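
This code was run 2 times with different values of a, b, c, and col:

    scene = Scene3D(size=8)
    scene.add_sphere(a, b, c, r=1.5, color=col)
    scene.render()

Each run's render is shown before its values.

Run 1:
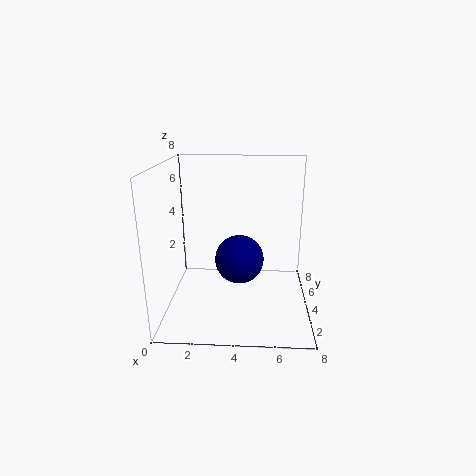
a = 4
b = 5.5
c = 2
col = 'navy'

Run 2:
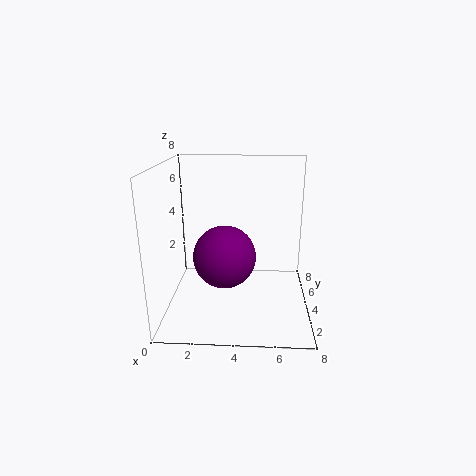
a = 3.5
b = 1.5
c = 4
col = 'purple'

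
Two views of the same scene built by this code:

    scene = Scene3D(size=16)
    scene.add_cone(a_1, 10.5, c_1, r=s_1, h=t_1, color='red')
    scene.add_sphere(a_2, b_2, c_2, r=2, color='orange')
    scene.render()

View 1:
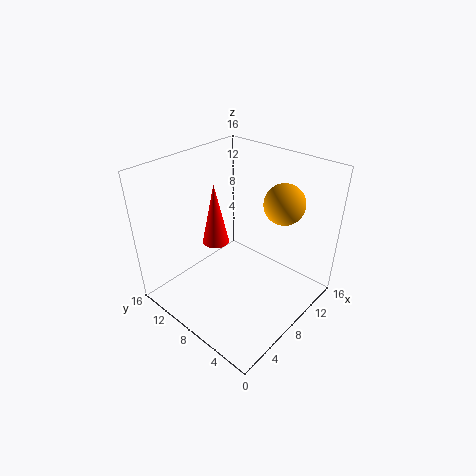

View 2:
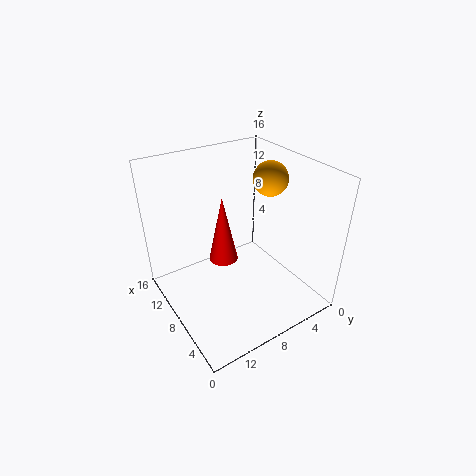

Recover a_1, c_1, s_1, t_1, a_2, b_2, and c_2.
a_1 = 7, c_1 = 7, s_1 = 1.5, t_1 = 7, a_2 = 9, b_2 = 3, c_2 = 13.5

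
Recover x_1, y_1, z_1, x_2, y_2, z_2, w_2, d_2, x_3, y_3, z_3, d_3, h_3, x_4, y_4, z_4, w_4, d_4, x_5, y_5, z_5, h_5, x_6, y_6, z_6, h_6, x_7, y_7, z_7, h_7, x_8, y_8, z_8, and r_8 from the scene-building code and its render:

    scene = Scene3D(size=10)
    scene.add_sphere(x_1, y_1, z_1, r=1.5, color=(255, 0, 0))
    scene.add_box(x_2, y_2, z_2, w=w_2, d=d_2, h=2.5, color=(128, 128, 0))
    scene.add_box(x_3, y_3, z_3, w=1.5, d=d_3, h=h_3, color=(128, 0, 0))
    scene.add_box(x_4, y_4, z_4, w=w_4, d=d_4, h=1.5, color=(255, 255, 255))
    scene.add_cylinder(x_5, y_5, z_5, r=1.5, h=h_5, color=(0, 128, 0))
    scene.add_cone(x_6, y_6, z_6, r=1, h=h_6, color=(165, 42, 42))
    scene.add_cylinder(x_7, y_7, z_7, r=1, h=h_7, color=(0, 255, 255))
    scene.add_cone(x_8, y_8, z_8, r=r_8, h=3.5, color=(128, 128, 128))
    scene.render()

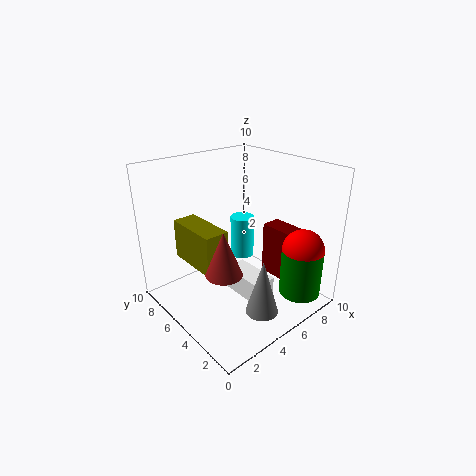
x_1 = 8.5
y_1 = 2
z_1 = 4
x_2 = 1
y_2 = 3
z_2 = 4.5
w_2 = 1.5
d_2 = 3.5
x_3 = 8
y_3 = 2
z_3 = 1
d_3 = 3.5
h_3 = 4
x_4 = 3.5
y_4 = 1.5
z_4 = 2
w_4 = 1.5
d_4 = 3
x_5 = 8.5
y_5 = 2
z_5 = 0.5
h_5 = 3.5
x_6 = 1
y_6 = 1.5
z_6 = 5.5
h_6 = 2.5
x_7 = 8.5
y_7 = 8.5
z_7 = 1
h_7 = 3.5
x_8 = 3.5
y_8 = 1
z_8 = 2
r_8 = 1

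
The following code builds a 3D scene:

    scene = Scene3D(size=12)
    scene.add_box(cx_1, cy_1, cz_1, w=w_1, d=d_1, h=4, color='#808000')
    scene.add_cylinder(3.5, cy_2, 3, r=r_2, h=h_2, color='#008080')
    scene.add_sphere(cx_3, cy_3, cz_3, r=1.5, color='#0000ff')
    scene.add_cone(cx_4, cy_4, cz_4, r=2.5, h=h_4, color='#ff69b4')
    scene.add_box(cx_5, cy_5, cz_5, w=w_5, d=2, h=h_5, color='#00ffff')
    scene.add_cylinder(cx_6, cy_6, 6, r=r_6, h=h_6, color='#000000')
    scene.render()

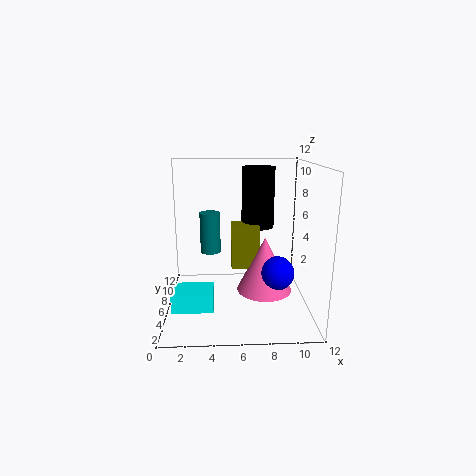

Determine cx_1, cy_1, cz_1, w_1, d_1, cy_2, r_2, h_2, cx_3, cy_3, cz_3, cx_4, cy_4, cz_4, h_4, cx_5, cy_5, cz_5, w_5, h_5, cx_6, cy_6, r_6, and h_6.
cx_1 = 5.5; cy_1 = 7.5; cz_1 = 2.5; w_1 = 2.5; d_1 = 2; cy_2 = 11; r_2 = 1; h_2 = 4; cx_3 = 9.5; cy_3 = 6.5; cz_3 = 2.5; cx_4 = 8.5; cy_4 = 7.5; cz_4 = 0.5; h_4 = 5; cx_5 = 1; cy_5 = 1; cz_5 = 2; w_5 = 3; h_5 = 1.5; cx_6 = 8; cy_6 = 9.5; r_6 = 1.5; h_6 = 5.5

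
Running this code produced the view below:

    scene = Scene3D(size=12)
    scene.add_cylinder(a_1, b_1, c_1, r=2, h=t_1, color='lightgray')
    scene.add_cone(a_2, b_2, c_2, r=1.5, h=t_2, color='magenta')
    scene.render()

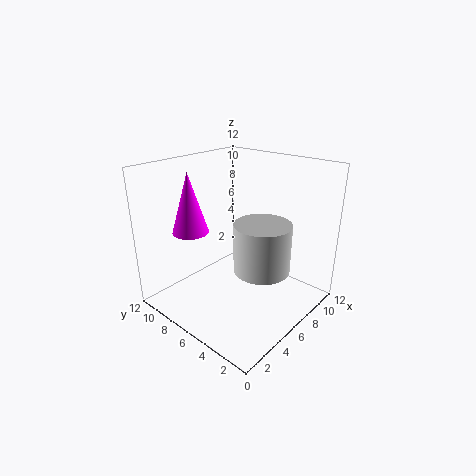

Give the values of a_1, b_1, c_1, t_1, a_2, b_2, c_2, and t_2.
a_1 = 4, b_1 = 2, c_1 = 5.5, t_1 = 3.5, a_2 = 3.5, b_2 = 9, c_2 = 6.5, t_2 = 5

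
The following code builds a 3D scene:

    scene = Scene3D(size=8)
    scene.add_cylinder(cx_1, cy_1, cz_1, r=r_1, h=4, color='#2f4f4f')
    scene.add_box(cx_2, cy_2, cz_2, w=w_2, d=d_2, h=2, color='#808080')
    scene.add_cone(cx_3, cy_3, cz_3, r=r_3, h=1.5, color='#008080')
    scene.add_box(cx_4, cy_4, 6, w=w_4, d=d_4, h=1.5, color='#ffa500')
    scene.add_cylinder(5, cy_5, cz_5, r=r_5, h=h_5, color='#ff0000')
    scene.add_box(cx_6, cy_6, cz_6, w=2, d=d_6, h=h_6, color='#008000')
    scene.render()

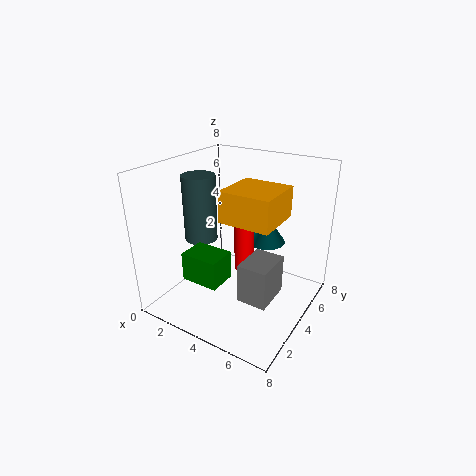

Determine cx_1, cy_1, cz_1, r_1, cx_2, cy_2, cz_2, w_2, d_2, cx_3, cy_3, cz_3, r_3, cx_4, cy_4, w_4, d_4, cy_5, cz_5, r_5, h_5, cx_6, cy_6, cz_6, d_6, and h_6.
cx_1 = 1; cy_1 = 4.5; cz_1 = 3; r_1 = 1; cx_2 = 5.5; cy_2 = 1.5; cz_2 = 2; w_2 = 1.5; d_2 = 2; cx_3 = 5.5; cy_3 = 4.5; cz_3 = 4; r_3 = 1; cx_4 = 4.5; cy_4 = 1.5; w_4 = 2.5; d_4 = 2.5; cy_5 = 3; cz_5 = 3; r_5 = 0.5; h_5 = 2.5; cx_6 = 2.5; cy_6 = 1; cz_6 = 2.5; d_6 = 1.5; h_6 = 1.5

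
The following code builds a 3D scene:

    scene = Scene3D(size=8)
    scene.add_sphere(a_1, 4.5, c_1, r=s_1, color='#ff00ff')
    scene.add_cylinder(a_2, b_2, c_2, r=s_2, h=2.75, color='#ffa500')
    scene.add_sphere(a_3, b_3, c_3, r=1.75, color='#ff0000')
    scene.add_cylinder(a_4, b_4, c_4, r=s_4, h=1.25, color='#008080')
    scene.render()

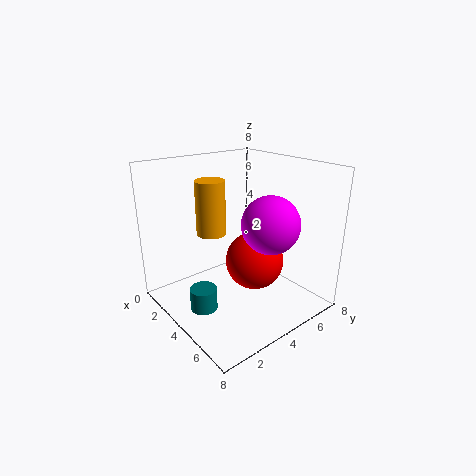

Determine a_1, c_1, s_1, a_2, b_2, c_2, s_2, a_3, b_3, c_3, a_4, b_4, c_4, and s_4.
a_1 = 6
c_1 = 5.25
s_1 = 1.5
a_2 = 4
b_2 = 2.25
c_2 = 4.75
s_2 = 0.75
a_3 = 3.75
b_3 = 5.5
c_3 = 2
a_4 = 3.75
b_4 = 1.75
c_4 = 0.25
s_4 = 0.75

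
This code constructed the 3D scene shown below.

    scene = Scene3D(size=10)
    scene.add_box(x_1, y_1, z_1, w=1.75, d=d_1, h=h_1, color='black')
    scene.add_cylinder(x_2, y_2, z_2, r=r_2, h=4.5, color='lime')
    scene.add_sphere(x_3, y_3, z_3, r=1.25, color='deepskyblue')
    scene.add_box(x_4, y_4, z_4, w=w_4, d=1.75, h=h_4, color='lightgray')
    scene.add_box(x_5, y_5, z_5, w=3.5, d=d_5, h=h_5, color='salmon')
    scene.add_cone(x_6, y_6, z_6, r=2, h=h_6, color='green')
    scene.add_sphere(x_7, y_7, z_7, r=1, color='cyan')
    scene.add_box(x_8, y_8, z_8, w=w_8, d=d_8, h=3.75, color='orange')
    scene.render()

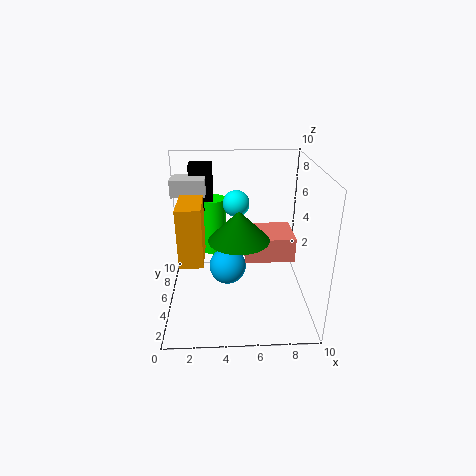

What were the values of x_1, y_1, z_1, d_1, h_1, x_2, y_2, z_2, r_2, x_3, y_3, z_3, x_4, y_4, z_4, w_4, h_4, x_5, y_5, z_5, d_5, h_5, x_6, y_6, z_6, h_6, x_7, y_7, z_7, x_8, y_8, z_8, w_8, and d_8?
x_1 = 1.5
y_1 = 8.25
z_1 = 5.75
d_1 = 1.5
h_1 = 3.5
x_2 = 3.25
y_2 = 9
z_2 = 2
r_2 = 1
x_3 = 4.25
y_3 = 4.25
z_3 = 3.25
x_4 = 0.25
y_4 = 7
z_4 = 7.25
w_4 = 2.5
h_4 = 1.25
x_5 = 5.5
y_5 = 4.5
z_5 = 3.25
d_5 = 3
h_5 = 1.75
x_6 = 5
y_6 = 3.75
z_6 = 5.5
h_6 = 2
x_7 = 5
y_7 = 7.75
z_7 = 6.5
x_8 = 1.25
y_8 = 2
z_8 = 4.5
w_8 = 1.5
d_8 = 2.75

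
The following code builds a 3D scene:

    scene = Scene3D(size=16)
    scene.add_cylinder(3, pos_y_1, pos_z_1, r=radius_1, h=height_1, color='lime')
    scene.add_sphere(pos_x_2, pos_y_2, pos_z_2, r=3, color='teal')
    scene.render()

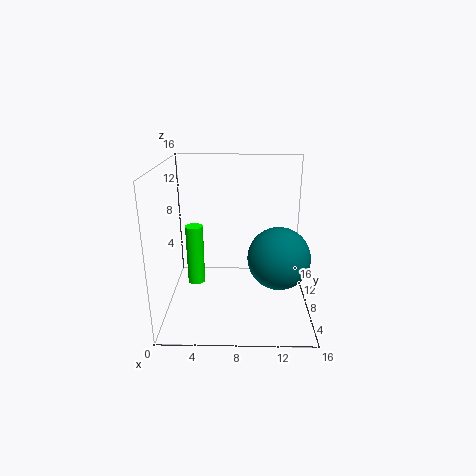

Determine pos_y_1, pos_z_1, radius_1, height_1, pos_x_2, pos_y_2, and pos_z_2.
pos_y_1 = 9, pos_z_1 = 2, radius_1 = 1, height_1 = 7, pos_x_2 = 12, pos_y_2 = 3, pos_z_2 = 8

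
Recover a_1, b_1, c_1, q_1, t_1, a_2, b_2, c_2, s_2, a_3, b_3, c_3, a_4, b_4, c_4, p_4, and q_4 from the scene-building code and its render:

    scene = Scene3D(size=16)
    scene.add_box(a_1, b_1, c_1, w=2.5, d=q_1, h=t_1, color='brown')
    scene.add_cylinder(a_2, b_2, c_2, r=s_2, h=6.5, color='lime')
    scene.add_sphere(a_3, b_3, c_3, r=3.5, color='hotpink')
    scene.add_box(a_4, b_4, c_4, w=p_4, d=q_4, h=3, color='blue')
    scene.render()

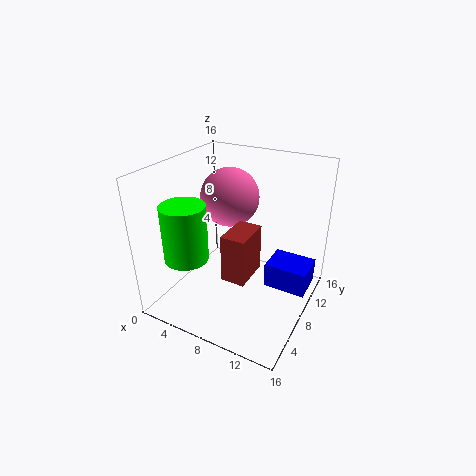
a_1 = 8.5
b_1 = 3.5
c_1 = 5.5
q_1 = 4
t_1 = 5
a_2 = 3
b_2 = 5
c_2 = 5.5
s_2 = 2.5
a_3 = 5
b_3 = 11.5
c_3 = 11
a_4 = 10.5
b_4 = 10
c_4 = 1
p_4 = 5
q_4 = 4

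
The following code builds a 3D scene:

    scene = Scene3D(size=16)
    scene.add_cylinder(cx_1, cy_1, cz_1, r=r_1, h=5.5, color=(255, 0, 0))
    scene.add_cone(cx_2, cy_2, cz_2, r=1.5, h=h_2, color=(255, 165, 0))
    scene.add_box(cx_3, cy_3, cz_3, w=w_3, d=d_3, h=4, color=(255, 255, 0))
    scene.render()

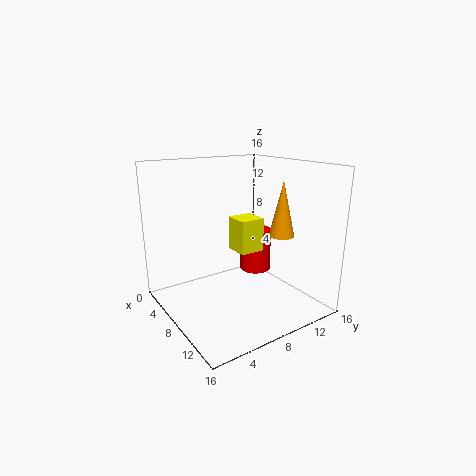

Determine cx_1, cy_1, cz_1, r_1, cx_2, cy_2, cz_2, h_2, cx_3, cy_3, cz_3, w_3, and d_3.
cx_1 = 4; cy_1 = 13.5; cz_1 = 1.5; r_1 = 2; cx_2 = 9; cy_2 = 13.5; cz_2 = 7.5; h_2 = 6.5; cx_3 = 4.5; cy_3 = 9; cz_3 = 5.5; w_3 = 3; d_3 = 3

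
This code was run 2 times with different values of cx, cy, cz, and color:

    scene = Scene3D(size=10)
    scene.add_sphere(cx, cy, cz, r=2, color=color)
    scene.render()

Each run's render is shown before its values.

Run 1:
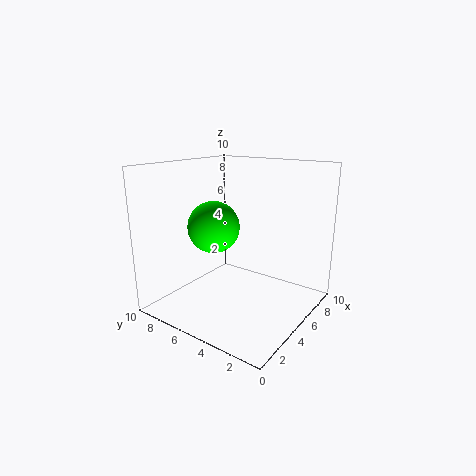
cx = 6
cy = 8
cz = 5
color = 'lime'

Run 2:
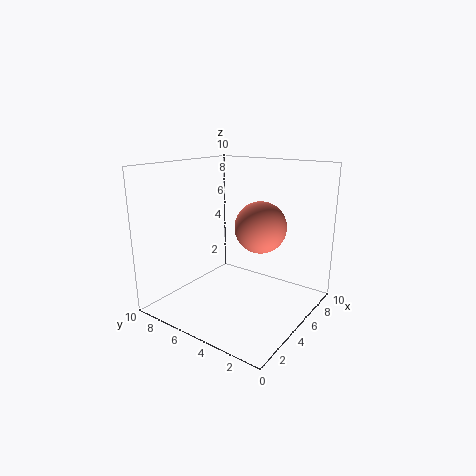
cx = 8
cy = 5
cz = 5
color = 'salmon'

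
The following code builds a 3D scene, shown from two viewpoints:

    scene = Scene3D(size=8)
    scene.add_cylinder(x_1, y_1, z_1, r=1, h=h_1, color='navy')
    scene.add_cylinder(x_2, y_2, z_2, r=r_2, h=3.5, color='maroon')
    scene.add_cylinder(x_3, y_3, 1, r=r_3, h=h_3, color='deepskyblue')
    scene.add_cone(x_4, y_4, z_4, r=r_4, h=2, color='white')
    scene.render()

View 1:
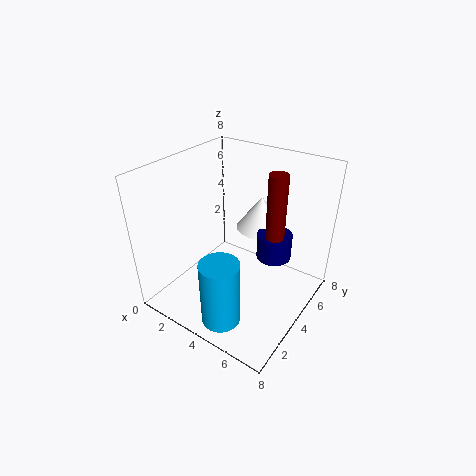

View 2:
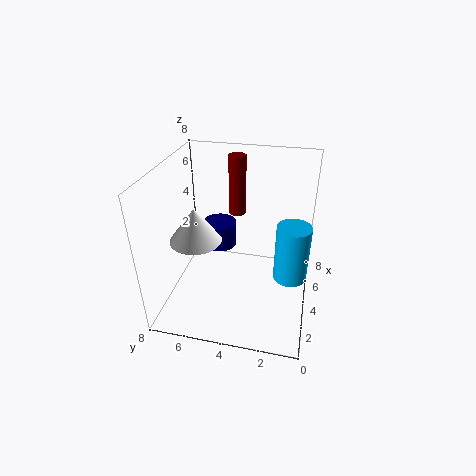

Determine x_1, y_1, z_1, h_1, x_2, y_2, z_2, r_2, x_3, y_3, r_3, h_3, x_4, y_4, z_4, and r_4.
x_1 = 5.5
y_1 = 5.5
z_1 = 2.5
h_1 = 1.5
x_2 = 6
y_2 = 4.5
z_2 = 4.5
r_2 = 0.5
x_3 = 5
y_3 = 1
r_3 = 1
h_3 = 3.5
x_4 = 4
y_4 = 6.5
z_4 = 3.5
r_4 = 1.5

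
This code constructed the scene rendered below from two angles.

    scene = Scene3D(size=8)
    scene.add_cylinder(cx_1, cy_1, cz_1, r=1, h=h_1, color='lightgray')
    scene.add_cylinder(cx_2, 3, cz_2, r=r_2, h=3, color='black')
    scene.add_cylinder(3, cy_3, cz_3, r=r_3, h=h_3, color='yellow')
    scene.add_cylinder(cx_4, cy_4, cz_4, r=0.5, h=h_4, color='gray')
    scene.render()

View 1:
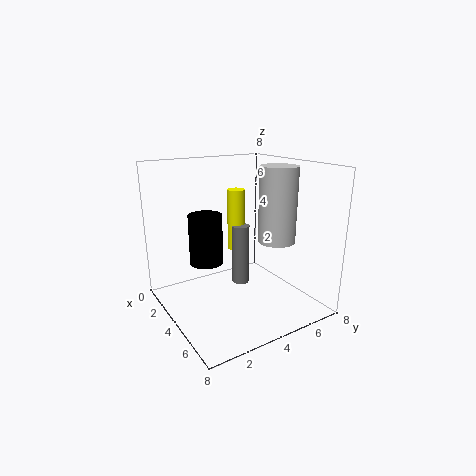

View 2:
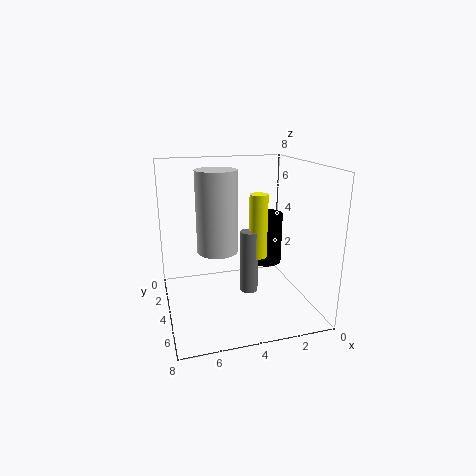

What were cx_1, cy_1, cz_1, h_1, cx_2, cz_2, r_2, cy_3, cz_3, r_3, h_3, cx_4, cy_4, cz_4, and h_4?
cx_1 = 5.5, cy_1 = 5.5, cz_1 = 4, h_1 = 4, cx_2 = 2, cz_2 = 2, r_2 = 1, cy_3 = 4.5, cz_3 = 3, r_3 = 0.5, h_3 = 3.5, cx_4 = 3.5, cy_4 = 4.5, cz_4 = 1, h_4 = 3.5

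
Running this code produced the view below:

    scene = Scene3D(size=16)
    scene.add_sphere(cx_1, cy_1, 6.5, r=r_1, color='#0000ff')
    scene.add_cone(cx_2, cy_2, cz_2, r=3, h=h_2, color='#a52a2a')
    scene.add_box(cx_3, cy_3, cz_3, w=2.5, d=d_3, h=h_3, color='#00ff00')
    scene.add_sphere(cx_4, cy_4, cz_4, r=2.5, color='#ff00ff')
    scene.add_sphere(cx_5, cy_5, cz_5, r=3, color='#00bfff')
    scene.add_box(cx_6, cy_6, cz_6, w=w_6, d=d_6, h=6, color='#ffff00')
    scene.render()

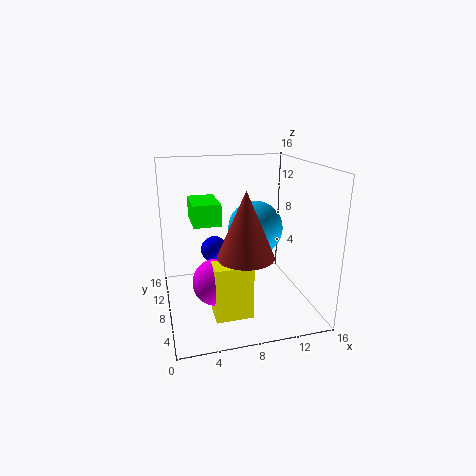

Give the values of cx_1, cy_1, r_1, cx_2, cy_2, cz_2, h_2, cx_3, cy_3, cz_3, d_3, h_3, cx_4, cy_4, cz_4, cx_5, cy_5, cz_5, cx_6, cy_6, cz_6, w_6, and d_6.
cx_1 = 5.5, cy_1 = 9, r_1 = 1.5, cx_2 = 8, cy_2 = 5, cz_2 = 7, h_2 = 7, cx_3 = 2.5, cy_3 = 2.5, cz_3 = 11.5, d_3 = 4, h_3 = 2, cx_4 = 5, cy_4 = 6, cz_4 = 4, cx_5 = 10, cy_5 = 8, cz_5 = 9, cx_6 = 4.5, cy_6 = 3.5, cz_6 = 0.5, w_6 = 4, d_6 = 2.5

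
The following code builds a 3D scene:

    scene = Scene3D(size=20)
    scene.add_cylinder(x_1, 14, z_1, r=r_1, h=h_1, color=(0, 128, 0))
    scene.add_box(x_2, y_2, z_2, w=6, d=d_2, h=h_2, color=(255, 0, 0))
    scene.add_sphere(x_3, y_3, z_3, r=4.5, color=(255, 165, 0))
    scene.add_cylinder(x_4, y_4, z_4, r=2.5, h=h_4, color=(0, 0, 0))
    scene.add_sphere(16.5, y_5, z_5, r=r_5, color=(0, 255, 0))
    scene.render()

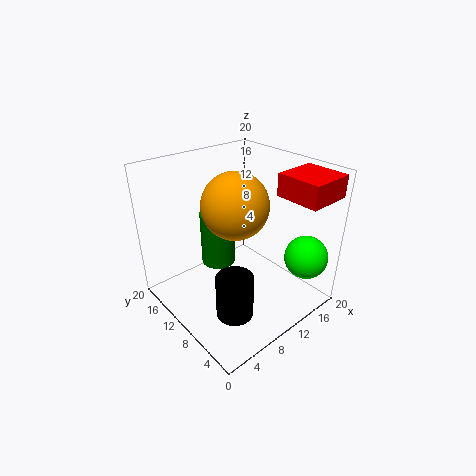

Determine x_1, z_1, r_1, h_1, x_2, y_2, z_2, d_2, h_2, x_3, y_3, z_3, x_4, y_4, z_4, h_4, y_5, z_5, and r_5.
x_1 = 9.5; z_1 = 4.5; r_1 = 2.5; h_1 = 8; x_2 = 13.5; y_2 = 0.5; z_2 = 16.5; d_2 = 6; h_2 = 3; x_3 = 9.5; y_3 = 10; z_3 = 15; x_4 = 6; y_4 = 6; z_4 = 1.5; h_4 = 6; y_5 = 3; z_5 = 7.5; r_5 = 3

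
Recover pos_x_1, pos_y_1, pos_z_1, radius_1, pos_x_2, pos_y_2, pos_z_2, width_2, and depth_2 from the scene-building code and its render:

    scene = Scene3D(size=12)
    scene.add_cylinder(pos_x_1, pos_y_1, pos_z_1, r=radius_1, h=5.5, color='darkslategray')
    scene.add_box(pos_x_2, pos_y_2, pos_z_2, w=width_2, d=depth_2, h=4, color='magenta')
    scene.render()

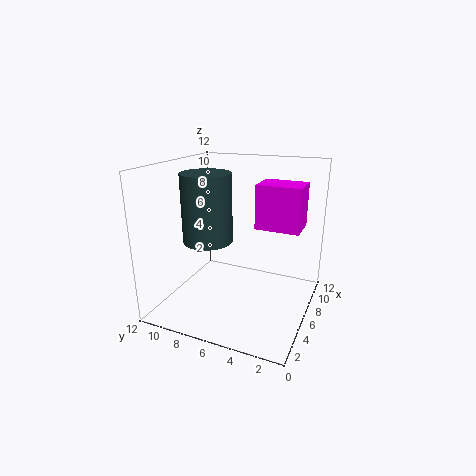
pos_x_1 = 4.5
pos_y_1 = 8
pos_z_1 = 6
radius_1 = 2
pos_x_2 = 8.5
pos_y_2 = 1.5
pos_z_2 = 6
width_2 = 3
depth_2 = 4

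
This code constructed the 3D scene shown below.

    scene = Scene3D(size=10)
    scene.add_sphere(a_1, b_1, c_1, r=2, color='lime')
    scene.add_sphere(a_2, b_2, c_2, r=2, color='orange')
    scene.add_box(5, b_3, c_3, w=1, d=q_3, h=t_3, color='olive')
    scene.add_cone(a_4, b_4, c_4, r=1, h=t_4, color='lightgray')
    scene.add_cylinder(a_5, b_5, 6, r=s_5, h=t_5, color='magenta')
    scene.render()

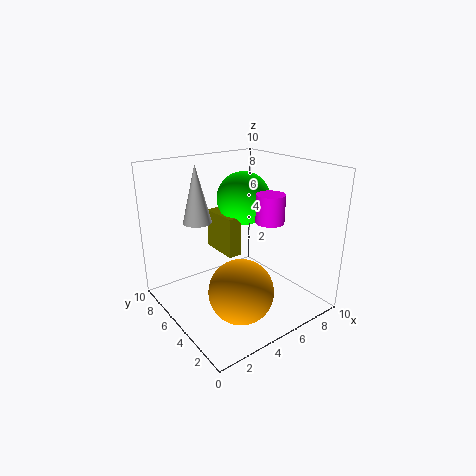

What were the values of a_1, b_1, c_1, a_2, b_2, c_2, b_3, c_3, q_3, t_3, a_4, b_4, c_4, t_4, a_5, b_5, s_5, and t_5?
a_1 = 7, b_1 = 7, c_1 = 7, a_2 = 3, b_2 = 2, c_2 = 3, b_3 = 6, c_3 = 3, q_3 = 3, t_3 = 3, a_4 = 3, b_4 = 7, c_4 = 6, t_4 = 4, a_5 = 7, b_5 = 4, s_5 = 1, t_5 = 2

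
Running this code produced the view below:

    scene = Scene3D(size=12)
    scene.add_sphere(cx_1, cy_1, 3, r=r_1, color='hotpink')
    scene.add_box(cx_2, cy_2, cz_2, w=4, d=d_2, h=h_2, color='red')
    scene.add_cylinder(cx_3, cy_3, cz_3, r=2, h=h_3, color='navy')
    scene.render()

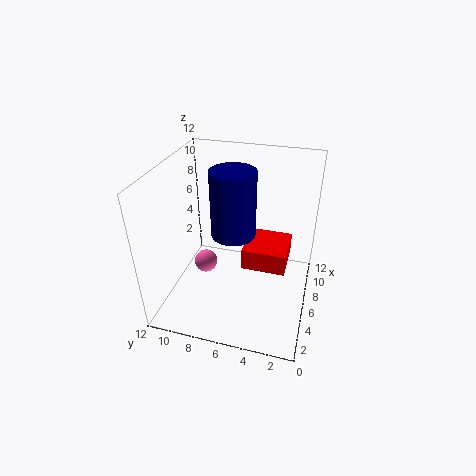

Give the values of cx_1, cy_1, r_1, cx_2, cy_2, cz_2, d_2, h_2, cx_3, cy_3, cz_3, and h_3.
cx_1 = 6; cy_1 = 9; r_1 = 1; cx_2 = 7; cy_2 = 2; cz_2 = 2; d_2 = 4; h_2 = 2; cx_3 = 8; cy_3 = 7; cz_3 = 5; h_3 = 6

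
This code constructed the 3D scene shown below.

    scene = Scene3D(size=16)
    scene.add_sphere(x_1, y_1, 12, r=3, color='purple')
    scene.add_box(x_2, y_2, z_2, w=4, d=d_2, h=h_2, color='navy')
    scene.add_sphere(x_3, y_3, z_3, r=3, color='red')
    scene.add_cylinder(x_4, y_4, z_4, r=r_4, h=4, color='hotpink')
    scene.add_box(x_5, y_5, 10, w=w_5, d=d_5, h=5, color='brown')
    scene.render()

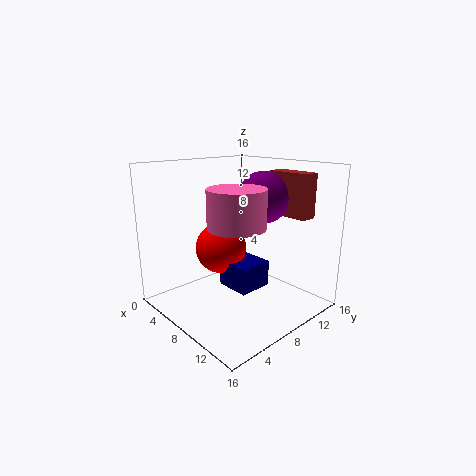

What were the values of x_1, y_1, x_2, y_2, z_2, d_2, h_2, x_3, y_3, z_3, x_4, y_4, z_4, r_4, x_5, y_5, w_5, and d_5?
x_1 = 8
y_1 = 12
x_2 = 6
y_2 = 7
z_2 = 2
d_2 = 4
h_2 = 3
x_3 = 5
y_3 = 8
z_3 = 6
x_4 = 10
y_4 = 6
z_4 = 10
r_4 = 3
x_5 = 8
y_5 = 13
w_5 = 5
d_5 = 2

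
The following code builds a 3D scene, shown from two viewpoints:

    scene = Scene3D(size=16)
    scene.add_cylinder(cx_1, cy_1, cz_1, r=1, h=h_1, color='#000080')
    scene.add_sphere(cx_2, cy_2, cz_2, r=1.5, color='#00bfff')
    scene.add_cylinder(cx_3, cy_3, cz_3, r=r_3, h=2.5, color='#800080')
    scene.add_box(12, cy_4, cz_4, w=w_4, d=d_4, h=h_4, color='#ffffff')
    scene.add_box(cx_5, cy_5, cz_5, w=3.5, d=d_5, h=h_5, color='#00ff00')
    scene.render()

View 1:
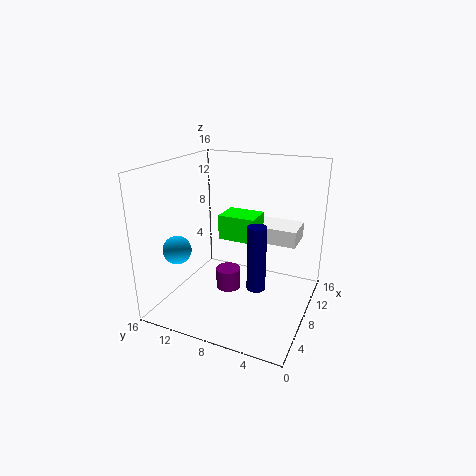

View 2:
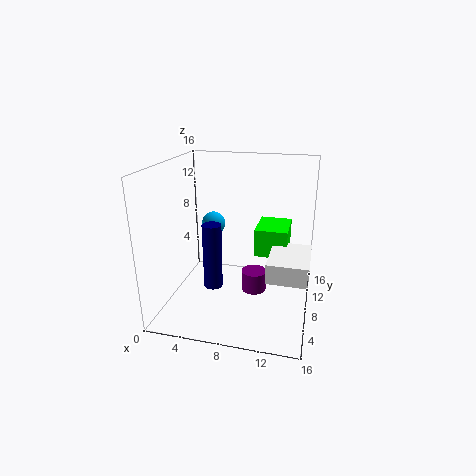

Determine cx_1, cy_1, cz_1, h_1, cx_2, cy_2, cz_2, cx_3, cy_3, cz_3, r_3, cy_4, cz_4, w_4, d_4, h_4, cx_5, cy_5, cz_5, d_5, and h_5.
cx_1 = 6; cy_1 = 5; cz_1 = 3.5; h_1 = 7; cx_2 = 3.5; cy_2 = 13; cz_2 = 7.5; cx_3 = 9.5; cy_3 = 10; cz_3 = 0.5; r_3 = 1.5; cy_4 = 2.5; cz_4 = 6; w_4 = 4; d_4 = 5.5; h_4 = 2; cx_5 = 10; cy_5 = 7; cz_5 = 6.5; d_5 = 4.5; h_5 = 3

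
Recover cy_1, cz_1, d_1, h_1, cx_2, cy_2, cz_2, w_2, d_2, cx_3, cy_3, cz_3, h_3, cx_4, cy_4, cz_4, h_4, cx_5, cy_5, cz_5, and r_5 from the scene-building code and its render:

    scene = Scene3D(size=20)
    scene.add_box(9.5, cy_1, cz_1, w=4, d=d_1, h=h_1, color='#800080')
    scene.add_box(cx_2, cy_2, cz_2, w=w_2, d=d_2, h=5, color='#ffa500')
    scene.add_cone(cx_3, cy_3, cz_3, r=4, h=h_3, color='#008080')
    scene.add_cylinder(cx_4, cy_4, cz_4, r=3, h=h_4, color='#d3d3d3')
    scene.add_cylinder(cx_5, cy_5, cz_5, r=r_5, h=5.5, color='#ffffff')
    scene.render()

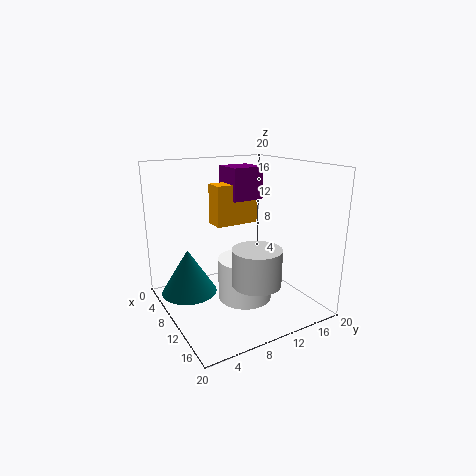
cy_1 = 7.5
cz_1 = 16
d_1 = 4
h_1 = 4
cx_2 = 10.5
cy_2 = 5.5
cz_2 = 13
w_2 = 2.5
d_2 = 5.5
cx_3 = 6
cy_3 = 4
cz_3 = 1.5
h_3 = 6.5
cx_4 = 17
cy_4 = 8.5
cz_4 = 6.5
h_4 = 4.5
cx_5 = 13.5
cy_5 = 9
cz_5 = 3
r_5 = 3.5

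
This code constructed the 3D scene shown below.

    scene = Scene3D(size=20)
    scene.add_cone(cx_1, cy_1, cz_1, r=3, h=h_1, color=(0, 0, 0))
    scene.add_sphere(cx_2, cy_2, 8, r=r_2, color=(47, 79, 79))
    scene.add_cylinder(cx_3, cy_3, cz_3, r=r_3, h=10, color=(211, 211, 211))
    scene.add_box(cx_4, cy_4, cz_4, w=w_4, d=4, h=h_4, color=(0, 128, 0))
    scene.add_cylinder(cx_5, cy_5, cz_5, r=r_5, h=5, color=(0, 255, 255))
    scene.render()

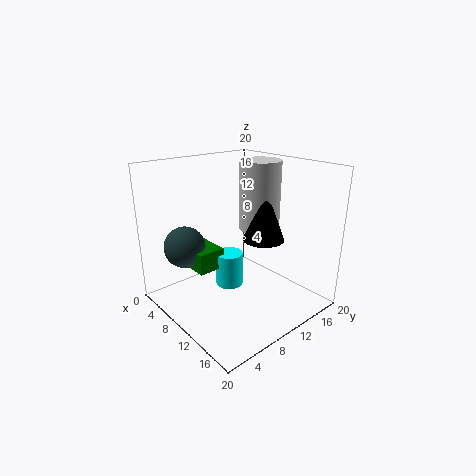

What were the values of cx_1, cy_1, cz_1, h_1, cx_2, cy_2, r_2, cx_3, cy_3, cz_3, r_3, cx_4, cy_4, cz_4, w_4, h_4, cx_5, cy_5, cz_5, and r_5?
cx_1 = 11; cy_1 = 14; cz_1 = 9; h_1 = 8; cx_2 = 4; cy_2 = 5; r_2 = 3; cx_3 = 9; cy_3 = 15; cz_3 = 10; r_3 = 3; cx_4 = 1; cy_4 = 5; cz_4 = 5; w_4 = 7; h_4 = 3; cx_5 = 8; cy_5 = 10; cz_5 = 2; r_5 = 2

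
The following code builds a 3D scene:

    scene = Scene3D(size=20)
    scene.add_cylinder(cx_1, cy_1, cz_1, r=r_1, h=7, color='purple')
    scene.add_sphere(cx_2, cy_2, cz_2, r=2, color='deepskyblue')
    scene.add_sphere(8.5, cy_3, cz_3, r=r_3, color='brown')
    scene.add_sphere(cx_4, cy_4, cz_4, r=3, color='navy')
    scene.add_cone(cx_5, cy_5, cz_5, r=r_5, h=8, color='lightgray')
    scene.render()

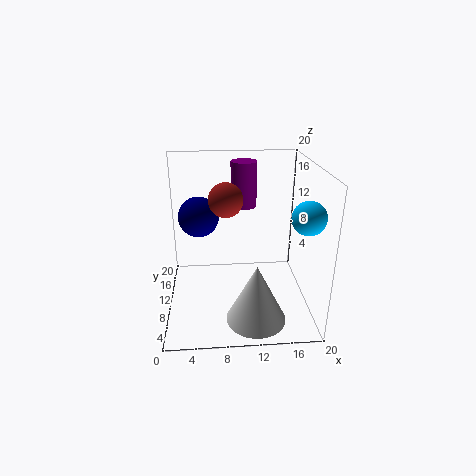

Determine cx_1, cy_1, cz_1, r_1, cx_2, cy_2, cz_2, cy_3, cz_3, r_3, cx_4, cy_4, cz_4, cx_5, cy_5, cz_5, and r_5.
cx_1 = 11.5
cy_1 = 17.5
cz_1 = 12
r_1 = 2
cx_2 = 17.5
cy_2 = 3
cz_2 = 15.5
cy_3 = 13
cz_3 = 14.5
r_3 = 2.5
cx_4 = 4.5
cy_4 = 14.5
cz_4 = 11.5
cx_5 = 12
cy_5 = 4.5
cz_5 = 0.5
r_5 = 4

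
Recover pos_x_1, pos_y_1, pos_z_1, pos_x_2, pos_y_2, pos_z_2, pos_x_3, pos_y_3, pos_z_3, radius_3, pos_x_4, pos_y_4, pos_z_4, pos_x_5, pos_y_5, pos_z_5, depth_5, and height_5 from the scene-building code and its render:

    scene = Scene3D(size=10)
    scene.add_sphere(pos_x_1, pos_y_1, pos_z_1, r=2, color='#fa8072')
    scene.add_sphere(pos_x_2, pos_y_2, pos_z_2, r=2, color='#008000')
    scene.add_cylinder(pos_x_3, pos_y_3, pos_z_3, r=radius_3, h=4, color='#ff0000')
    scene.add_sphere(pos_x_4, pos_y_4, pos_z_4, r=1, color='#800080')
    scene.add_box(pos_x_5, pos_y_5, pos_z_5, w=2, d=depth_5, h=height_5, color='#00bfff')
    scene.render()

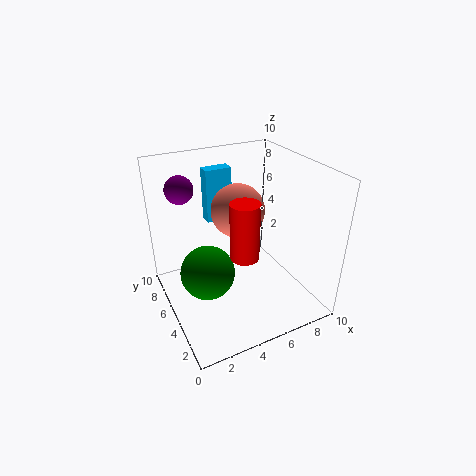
pos_x_1 = 6
pos_y_1 = 7
pos_z_1 = 6
pos_x_2 = 3
pos_y_2 = 6
pos_z_2 = 2
pos_x_3 = 5
pos_y_3 = 4
pos_z_3 = 4
radius_3 = 1
pos_x_4 = 2
pos_y_4 = 8
pos_z_4 = 8
pos_x_5 = 4
pos_y_5 = 8
pos_z_5 = 5
depth_5 = 1
height_5 = 4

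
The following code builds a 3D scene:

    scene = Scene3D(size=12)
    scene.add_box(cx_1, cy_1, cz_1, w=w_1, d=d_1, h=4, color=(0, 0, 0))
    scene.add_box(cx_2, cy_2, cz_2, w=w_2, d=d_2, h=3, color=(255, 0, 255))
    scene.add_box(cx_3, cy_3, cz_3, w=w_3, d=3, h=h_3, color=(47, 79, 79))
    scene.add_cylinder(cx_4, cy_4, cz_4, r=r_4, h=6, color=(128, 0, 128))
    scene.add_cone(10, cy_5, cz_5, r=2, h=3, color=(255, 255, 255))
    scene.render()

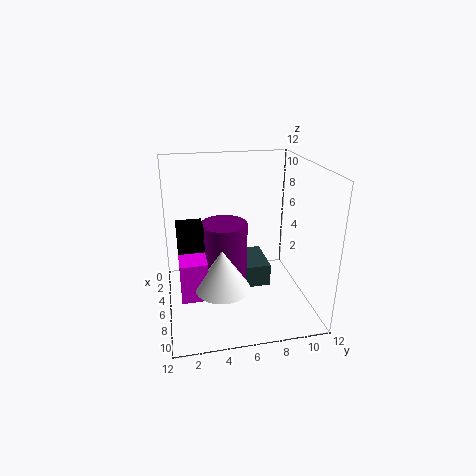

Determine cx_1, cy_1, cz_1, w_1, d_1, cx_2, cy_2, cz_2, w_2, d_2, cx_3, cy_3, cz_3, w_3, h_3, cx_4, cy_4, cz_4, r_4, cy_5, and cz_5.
cx_1 = 6; cy_1 = 1; cz_1 = 4; w_1 = 2; d_1 = 2; cx_2 = 6; cy_2 = 1; cz_2 = 3; w_2 = 4; d_2 = 2; cx_3 = 2; cy_3 = 6; cz_3 = 1; w_3 = 4; h_3 = 2; cx_4 = 5; cy_4 = 5; cz_4 = 1; r_4 = 2; cy_5 = 4; cz_5 = 4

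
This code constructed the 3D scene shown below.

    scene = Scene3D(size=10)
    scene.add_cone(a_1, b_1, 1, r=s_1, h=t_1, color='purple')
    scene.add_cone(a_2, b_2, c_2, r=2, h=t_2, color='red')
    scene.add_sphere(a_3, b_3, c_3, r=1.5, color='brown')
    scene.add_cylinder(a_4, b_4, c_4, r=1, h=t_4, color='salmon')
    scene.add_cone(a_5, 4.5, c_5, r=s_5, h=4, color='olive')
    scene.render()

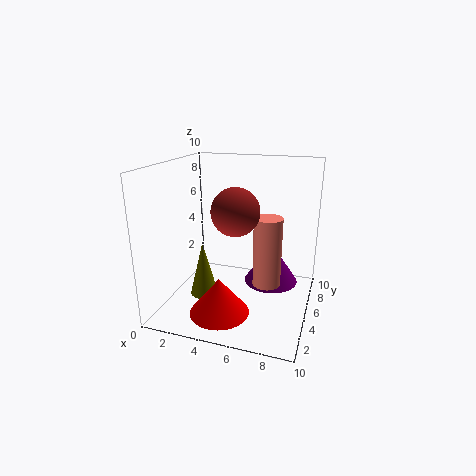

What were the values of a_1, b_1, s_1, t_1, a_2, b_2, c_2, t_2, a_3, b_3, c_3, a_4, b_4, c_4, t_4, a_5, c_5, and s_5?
a_1 = 7, b_1 = 7, s_1 = 2, t_1 = 3, a_2 = 4.5, b_2 = 2.5, c_2 = 0.5, t_2 = 2.5, a_3 = 5.5, b_3 = 3, c_3 = 7.5, a_4 = 7, b_4 = 5.5, c_4 = 1.5, t_4 = 5, a_5 = 2.5, c_5 = 0.5, s_5 = 1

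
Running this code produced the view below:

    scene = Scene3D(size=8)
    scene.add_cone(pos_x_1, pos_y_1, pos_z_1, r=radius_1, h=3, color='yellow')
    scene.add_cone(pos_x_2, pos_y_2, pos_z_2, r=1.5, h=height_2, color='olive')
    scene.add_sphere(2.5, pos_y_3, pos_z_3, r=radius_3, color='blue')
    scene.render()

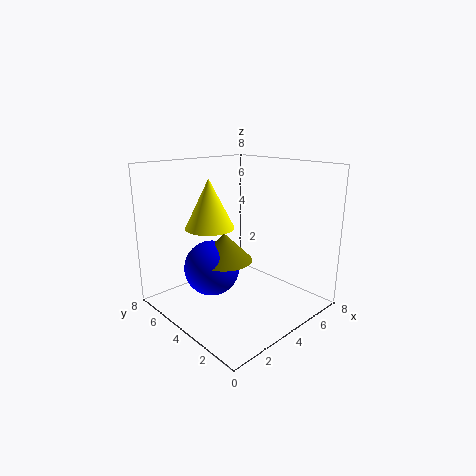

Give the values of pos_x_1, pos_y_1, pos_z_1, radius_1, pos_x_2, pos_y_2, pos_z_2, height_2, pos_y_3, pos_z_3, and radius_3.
pos_x_1 = 4; pos_y_1 = 6.5; pos_z_1 = 4; radius_1 = 1.5; pos_x_2 = 3; pos_y_2 = 4; pos_z_2 = 3; height_2 = 1.5; pos_y_3 = 4.5; pos_z_3 = 2.5; radius_3 = 1.5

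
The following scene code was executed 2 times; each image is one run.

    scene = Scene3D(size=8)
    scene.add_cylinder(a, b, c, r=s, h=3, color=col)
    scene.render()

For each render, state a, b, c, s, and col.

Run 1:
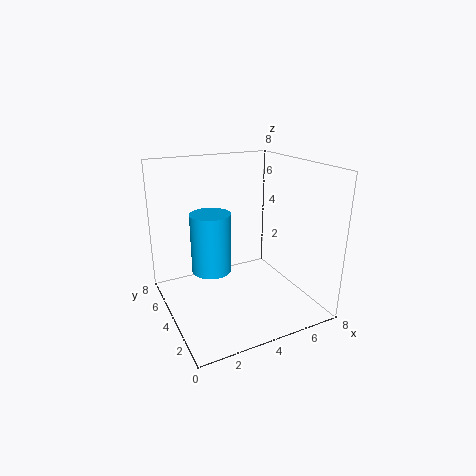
a = 2; b = 3; c = 3; s = 1; col = 'deepskyblue'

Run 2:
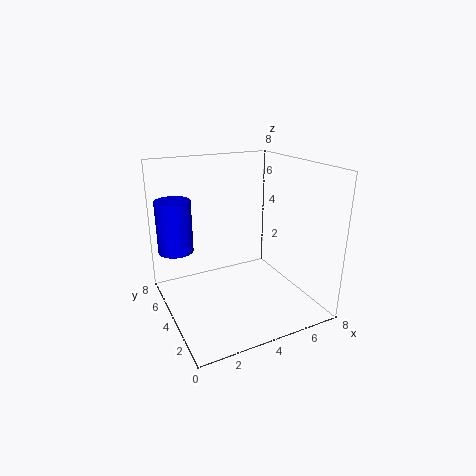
a = 1; b = 6; c = 3; s = 1; col = 'blue'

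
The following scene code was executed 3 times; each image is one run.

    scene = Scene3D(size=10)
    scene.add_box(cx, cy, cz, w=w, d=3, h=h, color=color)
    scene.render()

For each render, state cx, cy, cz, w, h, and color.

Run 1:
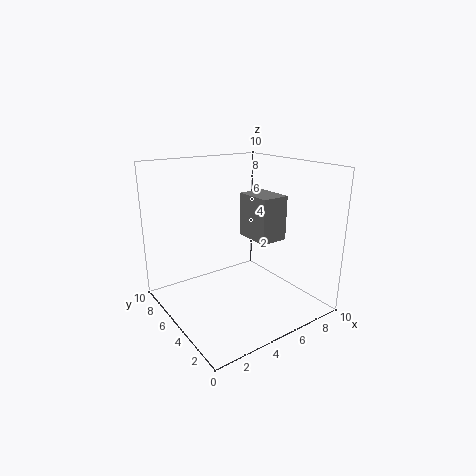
cx = 7.5
cy = 5.25
cz = 3.75
w = 2.25
h = 3.5
color = 'gray'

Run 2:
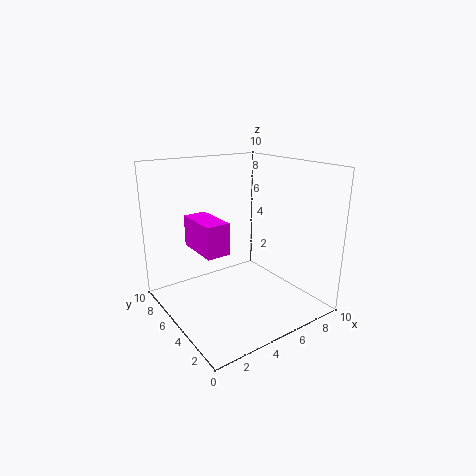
cx = 1.5
cy = 3
cz = 5
w = 1.5
h = 2
color = 'magenta'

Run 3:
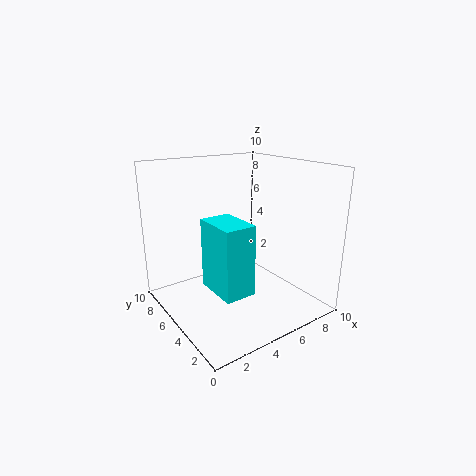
cx = 2
cy = 1.75
cz = 2.5
w = 2
h = 4.5
color = 'cyan'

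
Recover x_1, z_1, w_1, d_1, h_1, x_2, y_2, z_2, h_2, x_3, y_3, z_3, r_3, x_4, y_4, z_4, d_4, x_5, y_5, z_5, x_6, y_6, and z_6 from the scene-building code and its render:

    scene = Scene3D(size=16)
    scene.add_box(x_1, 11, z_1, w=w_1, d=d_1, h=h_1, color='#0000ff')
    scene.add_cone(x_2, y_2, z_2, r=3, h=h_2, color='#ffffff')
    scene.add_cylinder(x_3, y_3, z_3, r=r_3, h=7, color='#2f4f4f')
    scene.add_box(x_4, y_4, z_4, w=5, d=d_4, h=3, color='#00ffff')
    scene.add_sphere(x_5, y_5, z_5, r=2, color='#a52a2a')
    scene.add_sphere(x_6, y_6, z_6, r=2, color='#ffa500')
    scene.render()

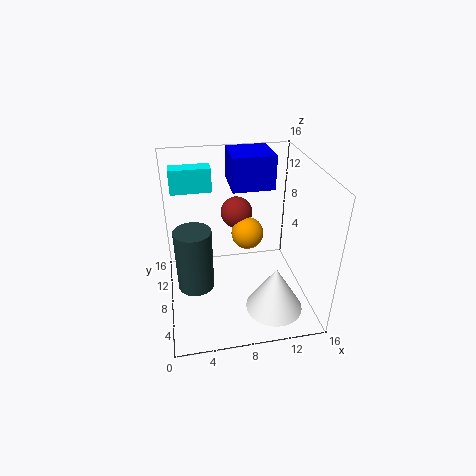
x_1 = 8; z_1 = 12; w_1 = 5; d_1 = 5; h_1 = 4; x_2 = 11; y_2 = 3; z_2 = 2; h_2 = 5; x_3 = 3; y_3 = 7; z_3 = 3; r_3 = 2; x_4 = 1; y_4 = 14; z_4 = 11; d_4 = 2; x_5 = 9; y_5 = 14; z_5 = 8; x_6 = 10; y_6 = 12; z_6 = 6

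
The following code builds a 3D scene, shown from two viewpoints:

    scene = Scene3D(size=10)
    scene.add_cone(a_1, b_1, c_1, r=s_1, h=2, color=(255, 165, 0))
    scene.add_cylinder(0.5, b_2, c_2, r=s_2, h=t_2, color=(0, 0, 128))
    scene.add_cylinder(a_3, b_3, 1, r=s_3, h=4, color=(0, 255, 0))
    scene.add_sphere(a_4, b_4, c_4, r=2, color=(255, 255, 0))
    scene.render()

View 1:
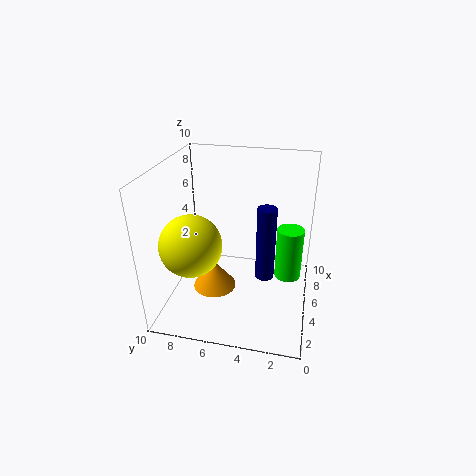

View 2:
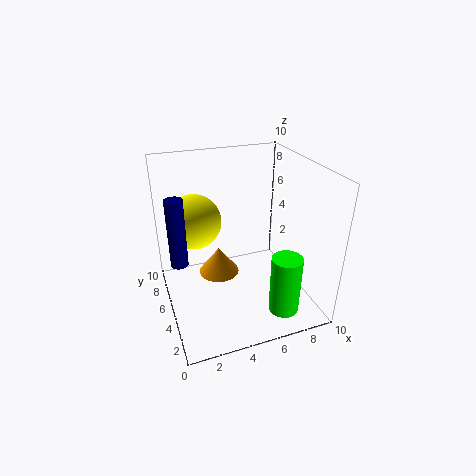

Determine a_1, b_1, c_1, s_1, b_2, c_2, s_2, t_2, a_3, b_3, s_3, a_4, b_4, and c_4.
a_1 = 4, b_1 = 6.5, c_1 = 1.5, s_1 = 1.5, b_2 = 2.5, c_2 = 5.5, s_2 = 0.5, t_2 = 4, a_3 = 7, b_3 = 1.5, s_3 = 1, a_4 = 2.5, b_4 = 7.5, c_4 = 5.5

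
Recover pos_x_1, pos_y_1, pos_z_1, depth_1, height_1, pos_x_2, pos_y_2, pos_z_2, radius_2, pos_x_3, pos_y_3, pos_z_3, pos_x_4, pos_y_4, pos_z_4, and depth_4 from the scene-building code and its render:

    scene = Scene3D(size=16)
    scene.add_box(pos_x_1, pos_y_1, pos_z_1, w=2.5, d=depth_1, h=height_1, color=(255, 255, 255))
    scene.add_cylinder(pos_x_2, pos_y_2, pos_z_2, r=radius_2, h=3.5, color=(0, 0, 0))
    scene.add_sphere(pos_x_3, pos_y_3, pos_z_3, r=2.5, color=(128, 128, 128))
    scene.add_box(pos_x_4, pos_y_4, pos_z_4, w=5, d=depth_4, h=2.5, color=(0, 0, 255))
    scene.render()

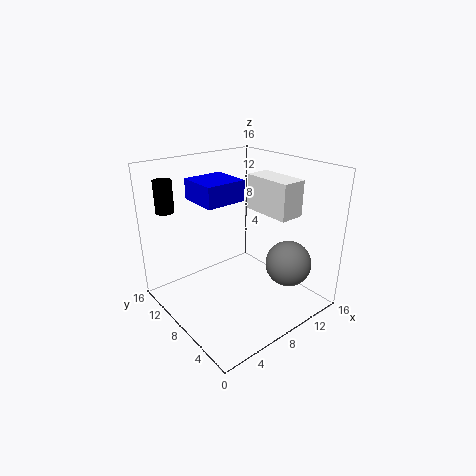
pos_x_1 = 8
pos_y_1 = 1.5
pos_z_1 = 12
depth_1 = 5
height_1 = 3.5
pos_x_2 = 2
pos_y_2 = 13
pos_z_2 = 11
radius_2 = 1
pos_x_3 = 11.5
pos_y_3 = 3.5
pos_z_3 = 5.5
pos_x_4 = 6
pos_y_4 = 10.5
pos_z_4 = 11
depth_4 = 5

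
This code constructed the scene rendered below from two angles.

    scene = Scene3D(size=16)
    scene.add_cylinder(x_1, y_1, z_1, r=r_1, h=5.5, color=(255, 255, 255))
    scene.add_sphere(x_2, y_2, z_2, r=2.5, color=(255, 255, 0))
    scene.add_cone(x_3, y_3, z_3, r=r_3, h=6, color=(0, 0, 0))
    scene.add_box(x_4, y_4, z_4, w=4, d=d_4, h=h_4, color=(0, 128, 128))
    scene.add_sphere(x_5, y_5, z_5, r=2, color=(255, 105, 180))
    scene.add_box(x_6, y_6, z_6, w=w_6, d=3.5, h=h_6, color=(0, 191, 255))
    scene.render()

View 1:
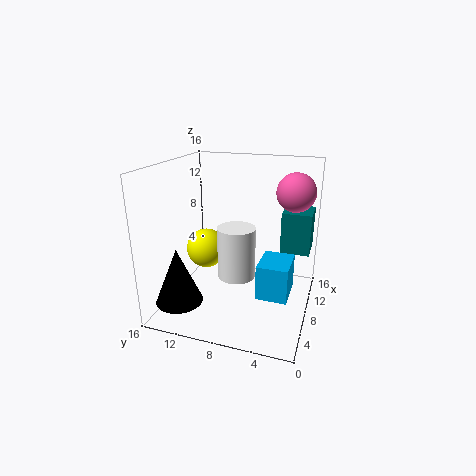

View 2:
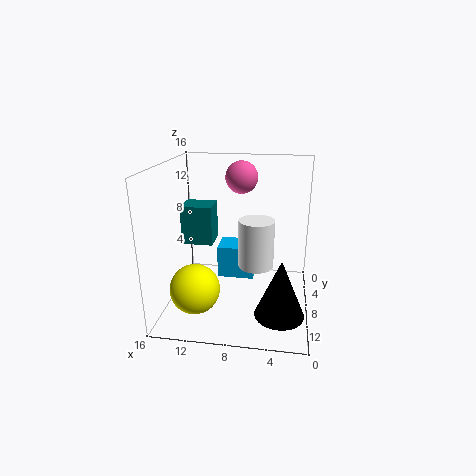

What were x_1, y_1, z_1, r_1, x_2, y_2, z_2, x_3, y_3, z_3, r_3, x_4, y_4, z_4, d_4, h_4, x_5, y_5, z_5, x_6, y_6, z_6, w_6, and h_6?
x_1 = 6; y_1 = 7.5; z_1 = 4.5; r_1 = 2; x_2 = 11.5; y_2 = 13.5; z_2 = 4.5; x_3 = 3; y_3 = 13; z_3 = 2; r_3 = 2.5; x_4 = 12; y_4 = 0.5; z_4 = 5; d_4 = 3.5; h_4 = 5; x_5 = 8.5; y_5 = 2; z_5 = 13.5; x_6 = 6.5; y_6 = 2; z_6 = 1.5; w_6 = 4.5; h_6 = 4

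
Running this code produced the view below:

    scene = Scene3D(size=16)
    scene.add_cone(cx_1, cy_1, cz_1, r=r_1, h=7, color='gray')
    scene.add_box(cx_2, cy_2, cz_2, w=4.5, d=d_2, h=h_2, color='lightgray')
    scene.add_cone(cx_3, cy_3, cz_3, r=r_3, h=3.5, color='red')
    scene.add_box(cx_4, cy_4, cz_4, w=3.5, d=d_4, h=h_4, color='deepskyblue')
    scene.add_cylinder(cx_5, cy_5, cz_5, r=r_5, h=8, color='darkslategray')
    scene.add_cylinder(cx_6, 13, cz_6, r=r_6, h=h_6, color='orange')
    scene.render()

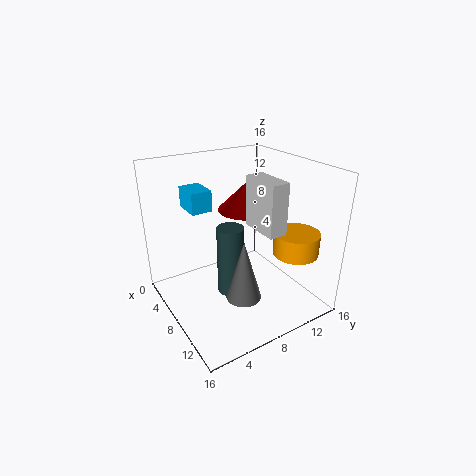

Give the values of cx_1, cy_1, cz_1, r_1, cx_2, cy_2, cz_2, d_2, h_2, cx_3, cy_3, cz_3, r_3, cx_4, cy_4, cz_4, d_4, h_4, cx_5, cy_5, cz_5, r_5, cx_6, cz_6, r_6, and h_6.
cx_1 = 10, cy_1 = 7.5, cz_1 = 1.5, r_1 = 2, cx_2 = 8, cy_2 = 9, cz_2 = 9.5, d_2 = 2, h_2 = 5.5, cx_3 = 3.5, cy_3 = 12, cz_3 = 9, r_3 = 3.5, cx_4 = 0.5, cy_4 = 4.5, cz_4 = 10, d_4 = 2.5, h_4 = 2.5, cx_5 = 8, cy_5 = 7, cz_5 = 1.5, r_5 = 1.5, cx_6 = 12, cz_6 = 6.5, r_6 = 2.5, h_6 = 2.5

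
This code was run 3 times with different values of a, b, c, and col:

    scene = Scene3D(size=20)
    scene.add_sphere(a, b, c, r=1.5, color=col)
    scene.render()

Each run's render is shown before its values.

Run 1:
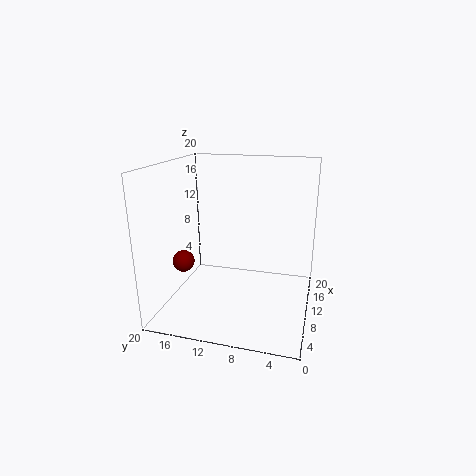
a = 7; b = 17; c = 7; col = 'maroon'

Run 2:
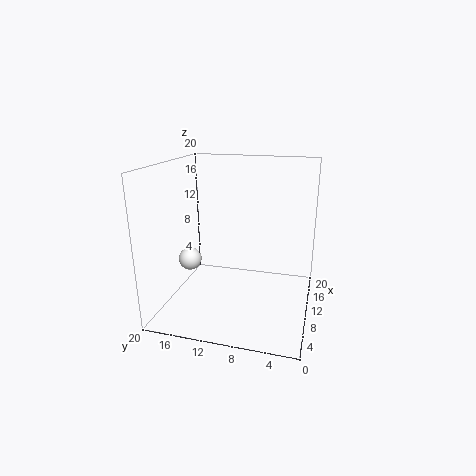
a = 6; b = 15.5; c = 8; col = 'white'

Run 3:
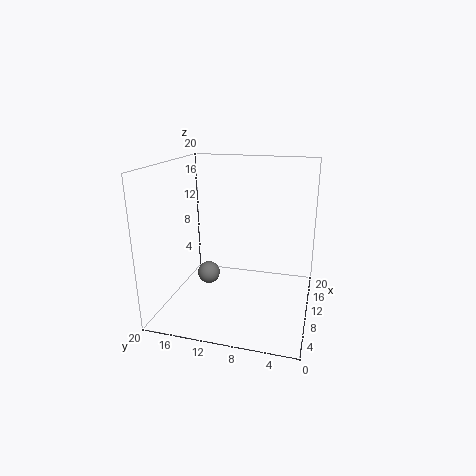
a = 7.5; b = 13.5; c = 5.5; col = 'gray'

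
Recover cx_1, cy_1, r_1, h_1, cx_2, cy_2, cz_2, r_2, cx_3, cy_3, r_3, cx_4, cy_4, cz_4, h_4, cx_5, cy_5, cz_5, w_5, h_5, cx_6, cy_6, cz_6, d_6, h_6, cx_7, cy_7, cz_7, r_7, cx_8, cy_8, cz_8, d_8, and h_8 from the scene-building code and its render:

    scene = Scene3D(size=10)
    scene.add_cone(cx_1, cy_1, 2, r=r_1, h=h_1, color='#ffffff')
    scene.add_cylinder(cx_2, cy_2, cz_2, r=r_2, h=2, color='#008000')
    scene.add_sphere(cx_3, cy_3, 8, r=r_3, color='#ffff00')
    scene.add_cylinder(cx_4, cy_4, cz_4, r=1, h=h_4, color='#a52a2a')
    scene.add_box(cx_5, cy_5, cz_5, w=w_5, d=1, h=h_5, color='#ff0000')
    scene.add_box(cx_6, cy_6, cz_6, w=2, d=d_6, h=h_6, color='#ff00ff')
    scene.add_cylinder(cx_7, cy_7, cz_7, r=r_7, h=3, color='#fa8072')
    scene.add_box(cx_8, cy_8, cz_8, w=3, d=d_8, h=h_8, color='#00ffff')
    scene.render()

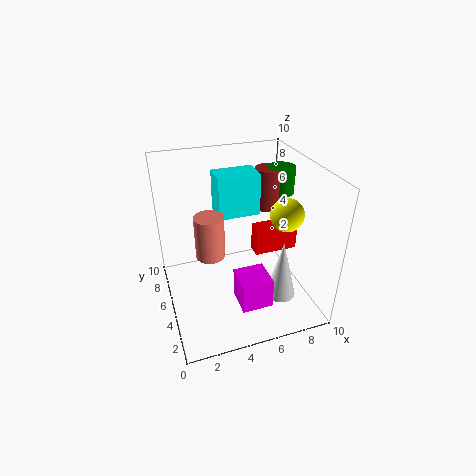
cx_1 = 7; cy_1 = 2; r_1 = 1; h_1 = 4; cx_2 = 9; cy_2 = 7; cz_2 = 7; r_2 = 1; cx_3 = 7; cy_3 = 2; r_3 = 1; cx_4 = 8; cy_4 = 7; cz_4 = 6; h_4 = 3; cx_5 = 6; cy_5 = 4; cz_5 = 4; w_5 = 3; h_5 = 2; cx_6 = 4; cy_6 = 1; cz_6 = 2; d_6 = 2; h_6 = 2; cx_7 = 3; cy_7 = 5; cz_7 = 4; r_7 = 1; cx_8 = 4; cy_8 = 6; cz_8 = 6; d_8 = 2; h_8 = 3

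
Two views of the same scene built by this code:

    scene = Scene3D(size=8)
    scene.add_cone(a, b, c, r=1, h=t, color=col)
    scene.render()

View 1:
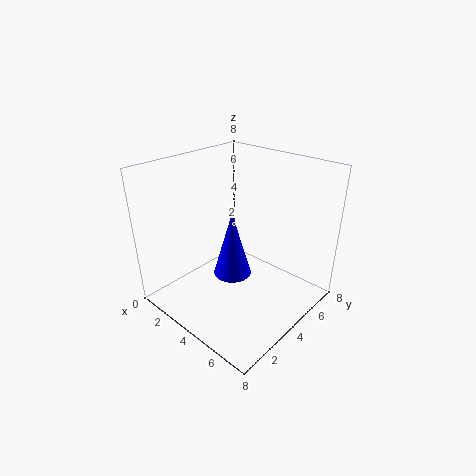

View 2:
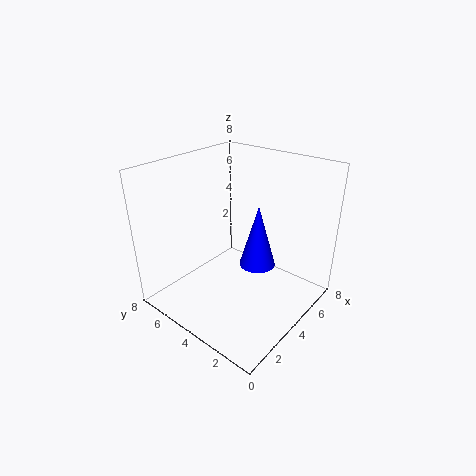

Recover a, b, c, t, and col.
a = 4.5
b = 3
c = 2.5
t = 3.5
col = 'blue'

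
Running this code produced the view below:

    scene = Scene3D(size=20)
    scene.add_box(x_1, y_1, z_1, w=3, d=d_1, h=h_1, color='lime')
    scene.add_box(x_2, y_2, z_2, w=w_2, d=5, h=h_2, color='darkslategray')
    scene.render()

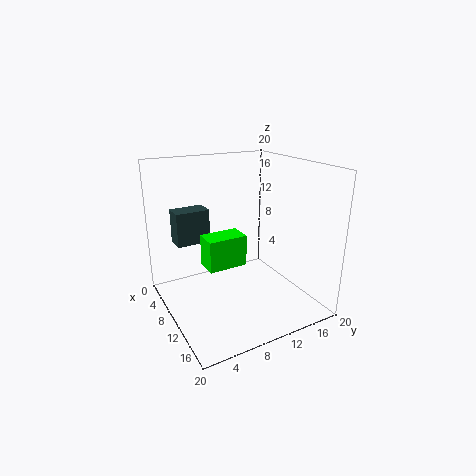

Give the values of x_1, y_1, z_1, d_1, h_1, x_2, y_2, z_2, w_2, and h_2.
x_1 = 11; y_1 = 4; z_1 = 8; d_1 = 5; h_1 = 4; x_2 = 2; y_2 = 3; z_2 = 8; w_2 = 3; h_2 = 5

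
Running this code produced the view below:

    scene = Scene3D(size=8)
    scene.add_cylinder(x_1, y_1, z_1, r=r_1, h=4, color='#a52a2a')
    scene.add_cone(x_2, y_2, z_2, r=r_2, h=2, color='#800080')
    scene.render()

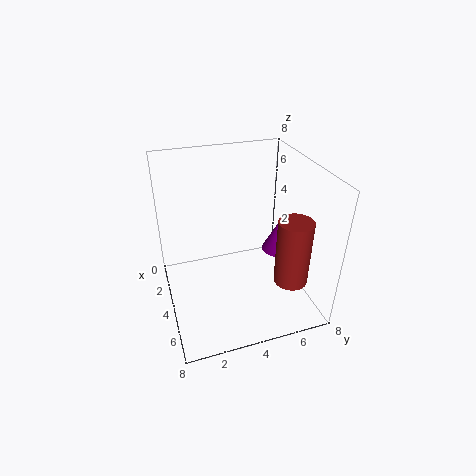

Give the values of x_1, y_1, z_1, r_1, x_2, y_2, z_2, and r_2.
x_1 = 5, y_1 = 7, z_1 = 1, r_1 = 1, x_2 = 3, y_2 = 7, z_2 = 2, r_2 = 1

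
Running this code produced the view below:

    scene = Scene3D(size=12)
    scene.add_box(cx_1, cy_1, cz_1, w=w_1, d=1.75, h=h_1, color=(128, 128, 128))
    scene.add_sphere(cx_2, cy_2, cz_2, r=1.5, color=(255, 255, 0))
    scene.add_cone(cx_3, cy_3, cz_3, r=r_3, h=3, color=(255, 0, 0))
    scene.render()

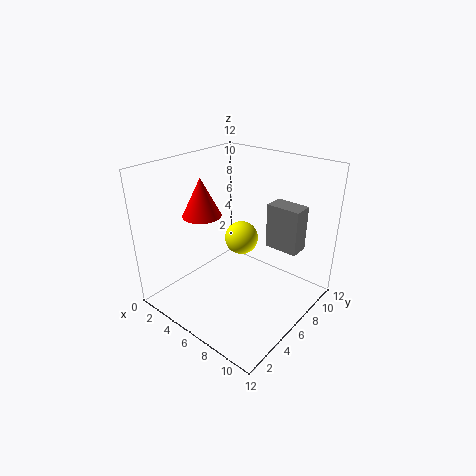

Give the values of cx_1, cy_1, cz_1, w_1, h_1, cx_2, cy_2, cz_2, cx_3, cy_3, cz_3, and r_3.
cx_1 = 6.75; cy_1 = 9; cz_1 = 4.25; w_1 = 3; h_1 = 4; cx_2 = 4.75; cy_2 = 8; cz_2 = 4.75; cx_3 = 4.5; cy_3 = 3.5; cz_3 = 8.5; r_3 = 1.5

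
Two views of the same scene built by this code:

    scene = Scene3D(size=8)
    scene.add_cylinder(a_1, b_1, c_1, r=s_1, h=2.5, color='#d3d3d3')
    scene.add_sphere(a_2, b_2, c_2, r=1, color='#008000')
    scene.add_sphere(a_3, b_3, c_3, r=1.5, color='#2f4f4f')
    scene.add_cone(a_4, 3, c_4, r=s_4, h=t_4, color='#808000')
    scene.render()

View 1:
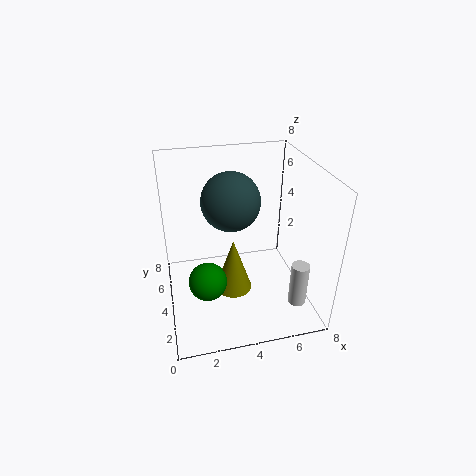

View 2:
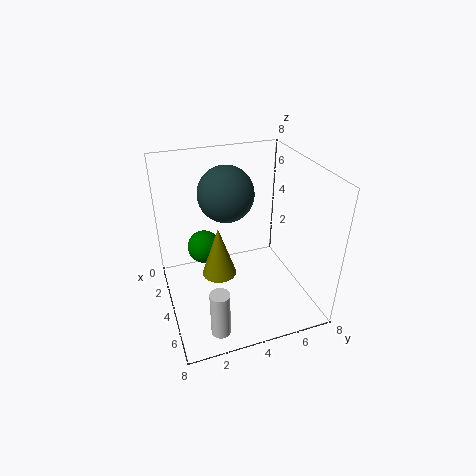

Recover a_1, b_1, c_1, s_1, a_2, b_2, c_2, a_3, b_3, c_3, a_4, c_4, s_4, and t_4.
a_1 = 7; b_1 = 2; c_1 = 0.5; s_1 = 0.5; a_2 = 2; b_2 = 2.5; c_2 = 2.5; a_3 = 3.5; b_3 = 3.5; c_3 = 6.5; a_4 = 3.5; c_4 = 1.5; s_4 = 1; t_4 = 3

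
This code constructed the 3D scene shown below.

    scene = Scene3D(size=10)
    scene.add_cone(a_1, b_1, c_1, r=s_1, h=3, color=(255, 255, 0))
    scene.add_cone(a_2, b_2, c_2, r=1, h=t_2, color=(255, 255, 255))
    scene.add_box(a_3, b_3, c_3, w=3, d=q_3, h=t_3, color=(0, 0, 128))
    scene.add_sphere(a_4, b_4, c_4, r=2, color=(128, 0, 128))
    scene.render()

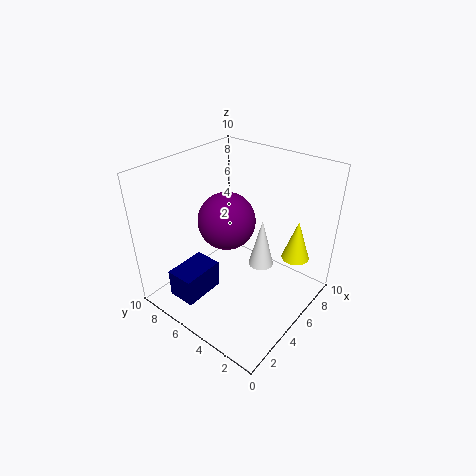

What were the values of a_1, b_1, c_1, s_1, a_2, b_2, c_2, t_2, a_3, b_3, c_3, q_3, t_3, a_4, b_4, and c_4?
a_1 = 8, b_1 = 2, c_1 = 3, s_1 = 1, a_2 = 8, b_2 = 5, c_2 = 1, t_2 = 4, a_3 = 1, b_3 = 6, c_3 = 1, q_3 = 2, t_3 = 2, a_4 = 5, b_4 = 6, c_4 = 6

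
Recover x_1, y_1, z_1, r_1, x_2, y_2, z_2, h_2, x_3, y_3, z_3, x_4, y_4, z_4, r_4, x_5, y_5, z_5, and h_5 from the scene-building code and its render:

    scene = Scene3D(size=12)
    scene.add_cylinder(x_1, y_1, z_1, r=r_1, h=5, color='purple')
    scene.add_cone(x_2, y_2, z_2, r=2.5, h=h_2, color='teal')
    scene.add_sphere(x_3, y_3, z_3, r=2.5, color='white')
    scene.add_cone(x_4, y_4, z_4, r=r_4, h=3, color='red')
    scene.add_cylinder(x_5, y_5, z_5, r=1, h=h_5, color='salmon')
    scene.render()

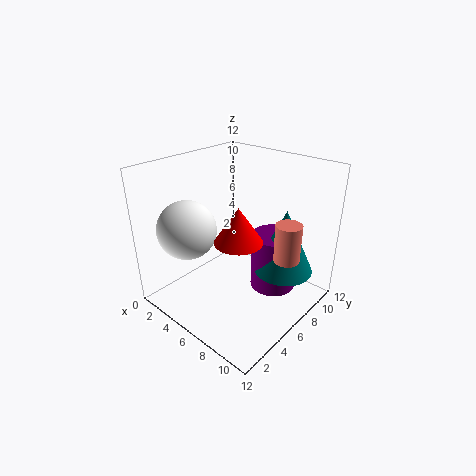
x_1 = 8, y_1 = 8.5, z_1 = 1, r_1 = 2, x_2 = 9, y_2 = 8.5, z_2 = 3, h_2 = 5.5, x_3 = 2.5, y_3 = 3.5, z_3 = 6.5, x_4 = 6.5, y_4 = 5.5, z_4 = 6, r_4 = 2, x_5 = 10.5, y_5 = 6.5, z_5 = 5.5, h_5 = 3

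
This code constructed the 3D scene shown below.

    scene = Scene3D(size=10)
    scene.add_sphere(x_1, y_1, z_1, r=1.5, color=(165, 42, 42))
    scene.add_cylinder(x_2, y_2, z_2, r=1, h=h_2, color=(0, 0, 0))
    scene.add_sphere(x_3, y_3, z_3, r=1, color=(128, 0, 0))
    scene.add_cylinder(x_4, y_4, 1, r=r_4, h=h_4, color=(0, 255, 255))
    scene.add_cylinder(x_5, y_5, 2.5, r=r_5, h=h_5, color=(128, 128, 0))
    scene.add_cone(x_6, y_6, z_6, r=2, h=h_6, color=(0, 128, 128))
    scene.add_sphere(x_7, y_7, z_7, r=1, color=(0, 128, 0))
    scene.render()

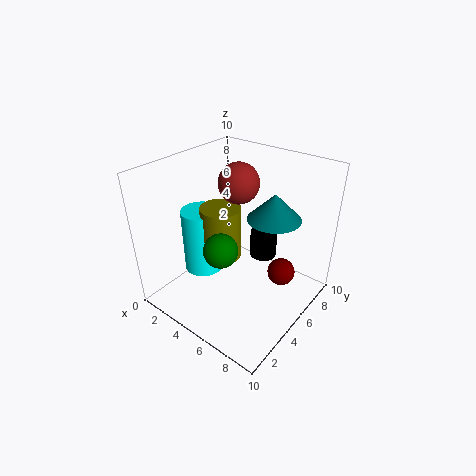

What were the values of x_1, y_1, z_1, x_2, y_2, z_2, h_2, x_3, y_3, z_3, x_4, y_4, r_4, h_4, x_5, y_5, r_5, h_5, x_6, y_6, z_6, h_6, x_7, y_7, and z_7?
x_1 = 3.5
y_1 = 7
z_1 = 8
x_2 = 5.5
y_2 = 7.5
z_2 = 2.5
h_2 = 2
x_3 = 7.5
y_3 = 7
z_3 = 2
x_4 = 1.5
y_4 = 5
r_4 = 1.5
h_4 = 5
x_5 = 3
y_5 = 5.5
r_5 = 1.5
h_5 = 4
x_6 = 6
y_6 = 8
z_6 = 5.5
h_6 = 2
x_7 = 6.5
y_7 = 1.5
z_7 = 6.5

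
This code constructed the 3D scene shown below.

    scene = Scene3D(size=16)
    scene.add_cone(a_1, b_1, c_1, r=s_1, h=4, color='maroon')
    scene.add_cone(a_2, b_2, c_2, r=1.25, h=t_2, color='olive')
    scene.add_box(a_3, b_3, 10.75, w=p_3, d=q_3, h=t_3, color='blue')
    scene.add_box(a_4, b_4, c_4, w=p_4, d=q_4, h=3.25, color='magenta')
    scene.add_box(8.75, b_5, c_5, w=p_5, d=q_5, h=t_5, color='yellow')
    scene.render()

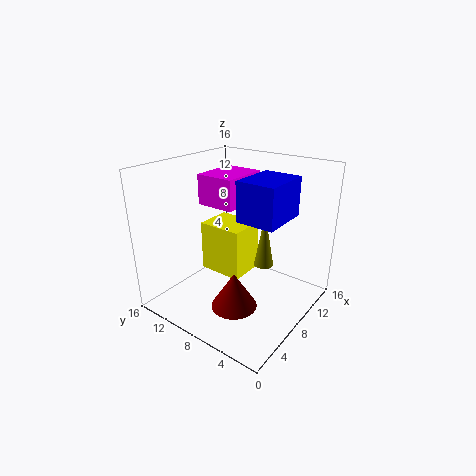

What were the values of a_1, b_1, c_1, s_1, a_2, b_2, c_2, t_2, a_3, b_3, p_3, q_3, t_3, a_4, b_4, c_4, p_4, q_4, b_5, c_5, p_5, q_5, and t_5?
a_1 = 5.25
b_1 = 6.5
c_1 = 1.25
s_1 = 2.5
a_2 = 13.25
b_2 = 7.75
c_2 = 2.25
t_2 = 7
a_3 = 6.25
b_3 = 2.75
p_3 = 5.5
q_3 = 4.25
t_3 = 4.25
a_4 = 6
b_4 = 7.5
c_4 = 11.75
p_4 = 5.25
q_4 = 4.25
b_5 = 8.75
c_5 = 1.75
p_5 = 4.5
q_5 = 5.5
t_5 = 6.25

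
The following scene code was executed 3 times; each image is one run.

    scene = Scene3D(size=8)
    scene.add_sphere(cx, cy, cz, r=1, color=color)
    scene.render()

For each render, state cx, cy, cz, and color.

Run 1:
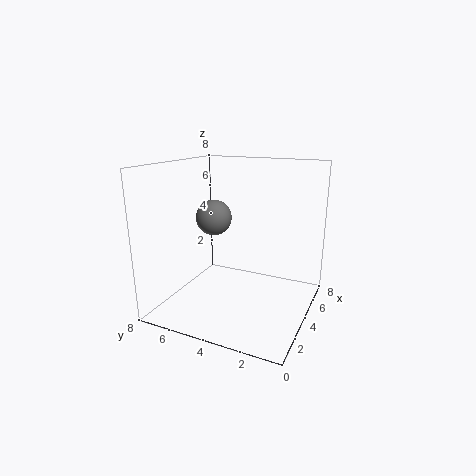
cx = 4; cy = 5.5; cz = 5; color = 'gray'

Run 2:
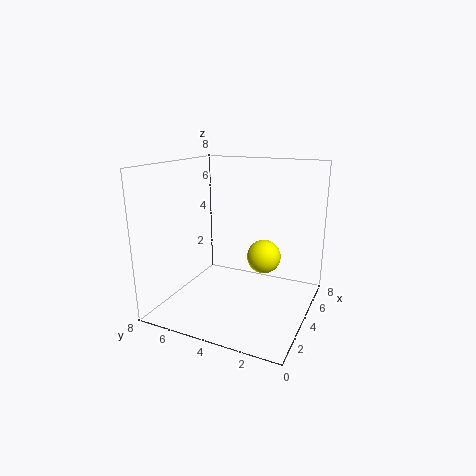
cx = 5.5; cy = 3; cz = 2.5; color = 'yellow'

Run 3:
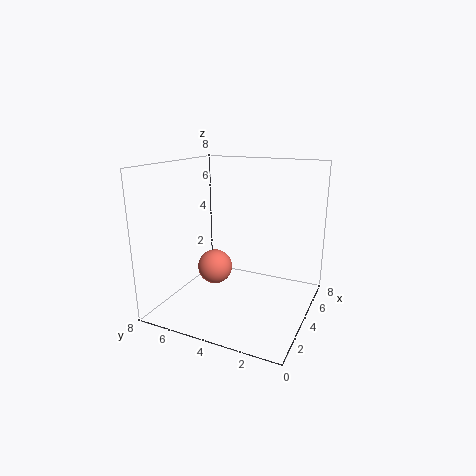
cx = 4; cy = 5.5; cz = 2; color = 'salmon'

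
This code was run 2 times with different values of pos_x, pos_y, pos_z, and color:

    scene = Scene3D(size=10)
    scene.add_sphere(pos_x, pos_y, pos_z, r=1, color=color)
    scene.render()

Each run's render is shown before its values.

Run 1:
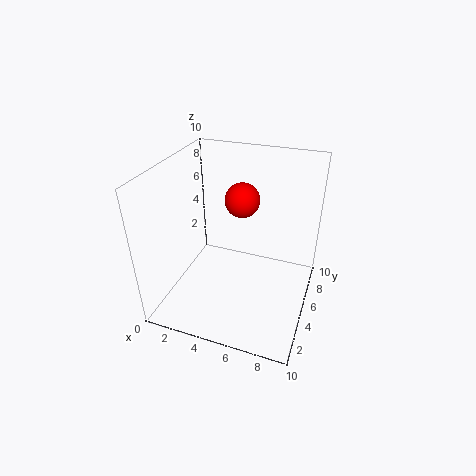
pos_x = 6; pos_y = 3; pos_z = 9; color = 'red'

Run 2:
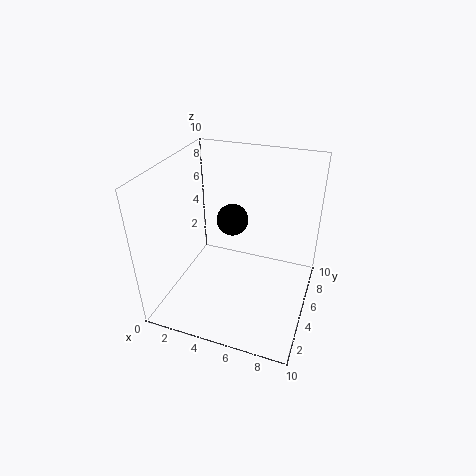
pos_x = 5; pos_y = 4; pos_z = 7; color = 'black'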